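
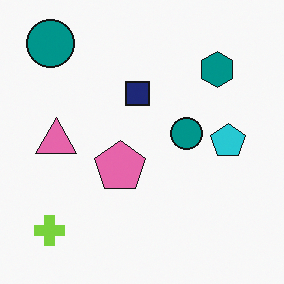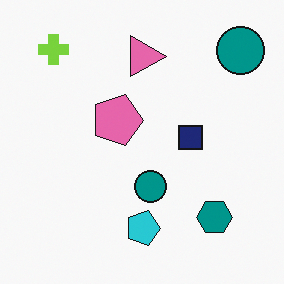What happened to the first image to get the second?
This is the original image rotated 90° clockwise.

The lime cross sits in the bottom-left of the first image and the top-left of the second — consistent with a whole-image 90° clockwise rotation.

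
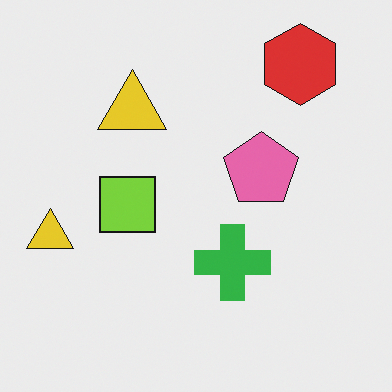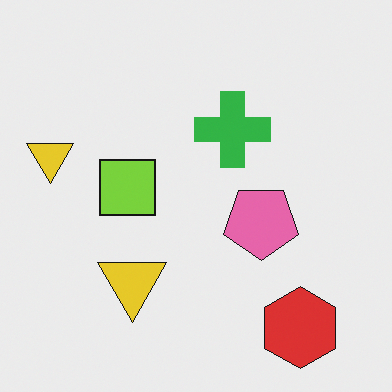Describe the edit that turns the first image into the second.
The second image is the first flipped vertically (top ↔ bottom).

The red hexagon is in the top-right of the first image and the bottom-right of the second — shapes on opposite sides of the horizontal midline have swapped in a mirror flip.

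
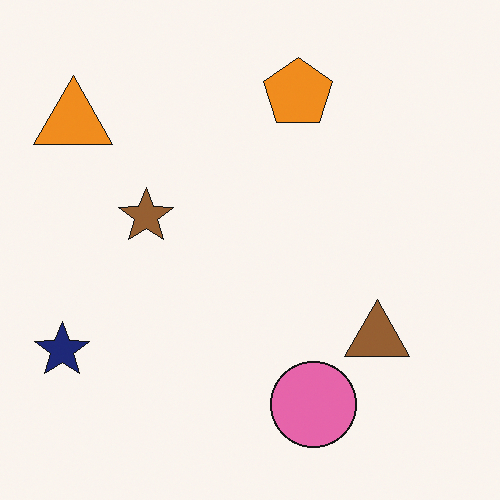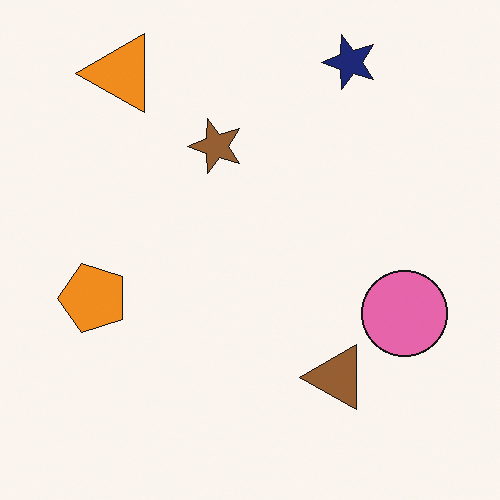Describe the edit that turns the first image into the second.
It was transposed (reflected across the top-left ↔ bottom-right diagonal).

Shapes have swapped their row and column positions — what was in the top-right is now in the bottom-left — a diagonal reflection.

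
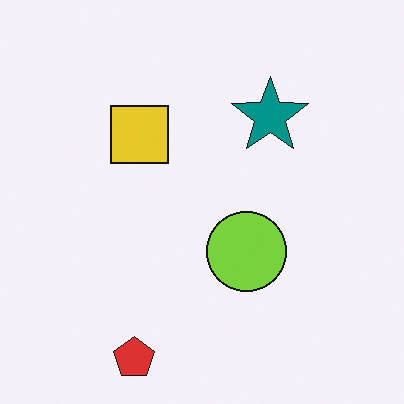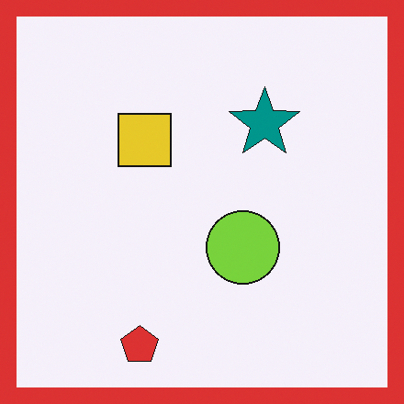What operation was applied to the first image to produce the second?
The image was framed with a red border.

A solid red frame runs around the edge of the second image, with the content slightly shrunk inside it.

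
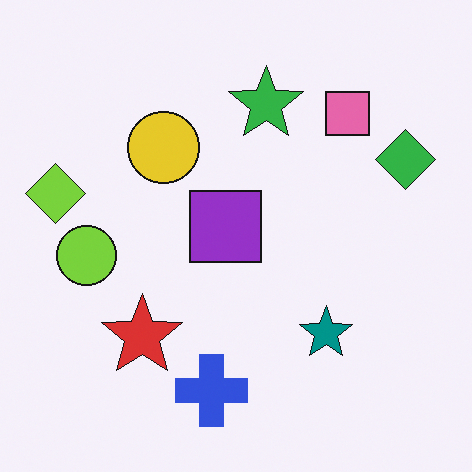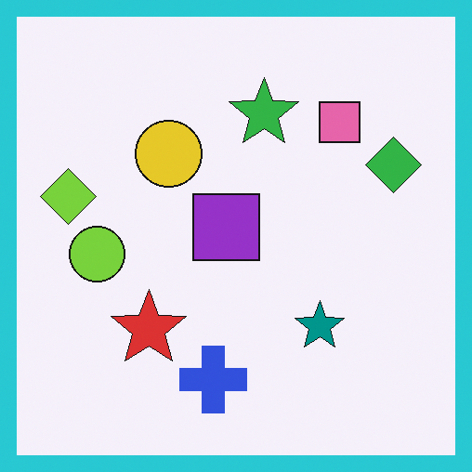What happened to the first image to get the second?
The second image is the first framed with a cyan border.

A solid cyan frame runs around the edge of the second image, with the content slightly shrunk inside it.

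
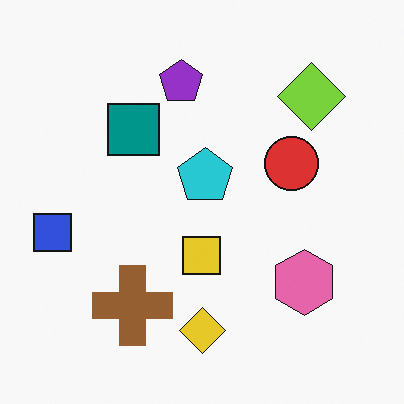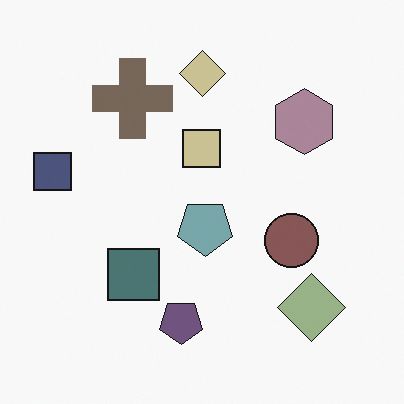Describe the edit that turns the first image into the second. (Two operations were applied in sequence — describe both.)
It was flipped vertically (top ↔ bottom), then heavily desaturated.

The yellow diamond is in the bottom of the first image and the top of the second — shapes on opposite sides of the horizontal midline have swapped in a mirror flip. All colors are more muted and greyish — a global saturation change.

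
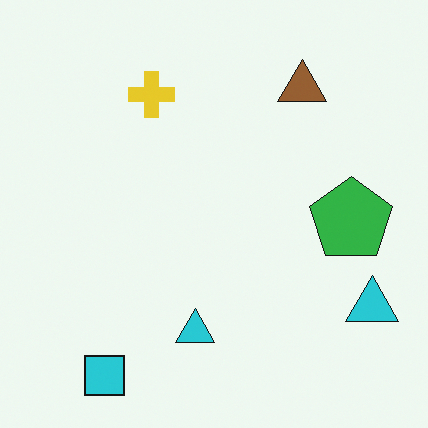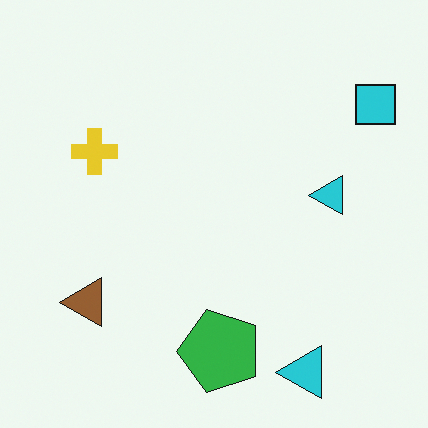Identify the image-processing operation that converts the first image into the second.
The image was transposed (reflected across the top-left ↔ bottom-right diagonal).

Shapes have swapped their row and column positions — what was in the top-right is now in the bottom-left — a diagonal reflection.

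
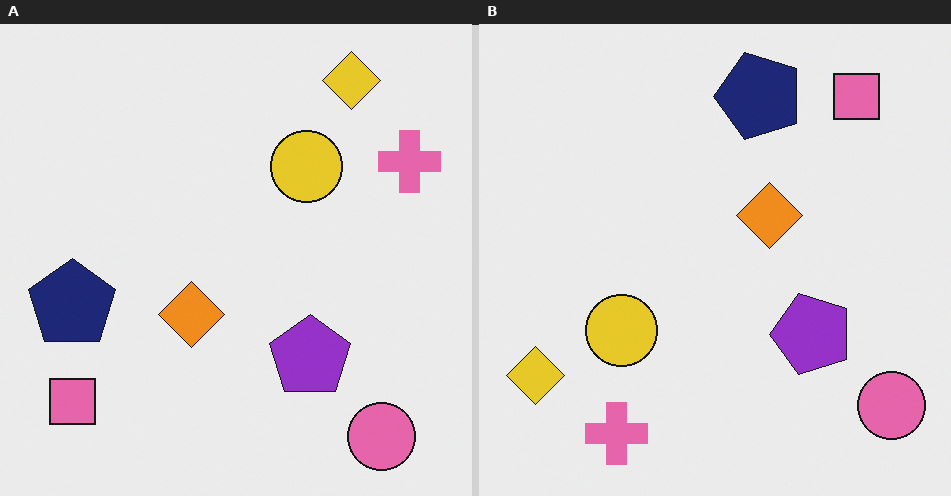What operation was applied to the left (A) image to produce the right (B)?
This is the original image transposed (reflected across the top-left ↔ bottom-right diagonal).

Shapes have swapped their row and column positions — what was in the top-right is now in the bottom-left — a diagonal reflection.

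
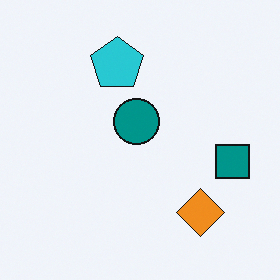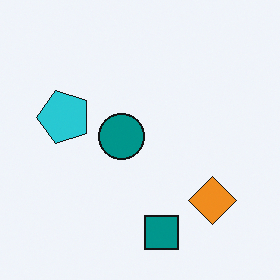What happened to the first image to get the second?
Transposed (reflected across the top-left ↔ bottom-right diagonal).

Shapes have swapped their row and column positions — what was in the top-right is now in the bottom-left — a diagonal reflection.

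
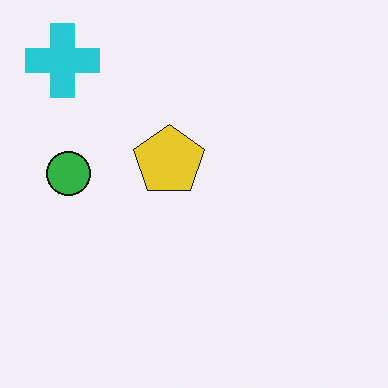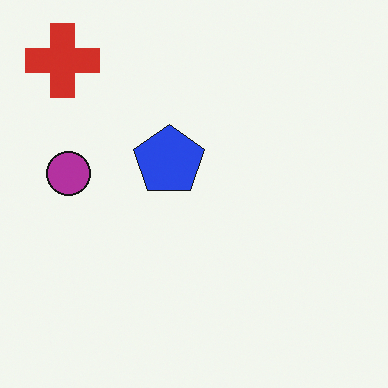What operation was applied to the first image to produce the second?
Hue-shifted by a large amount.

Every shape's color has rotated by the same amount around the hue wheel — a uniform hue shift.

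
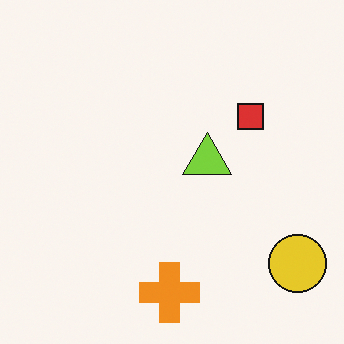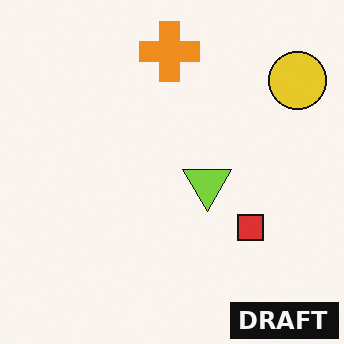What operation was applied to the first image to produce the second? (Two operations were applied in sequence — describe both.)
The transformation is: flipped vertically (top ↔ bottom), then watermarked with the text "DRAFT" in the lower-right corner.

The orange cross is in the bottom of the first image and the top of the second — shapes on opposite sides of the horizontal midline have swapped in a mirror flip. A dark label reading "DRAFT" appears in the lower-right corner.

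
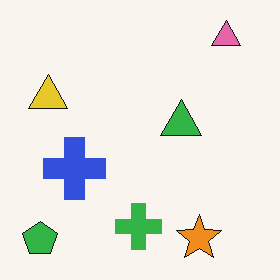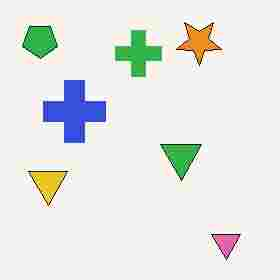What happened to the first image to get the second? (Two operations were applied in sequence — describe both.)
This is the original image flipped vertically (top ↔ bottom), then degraded with heavy JPEG compression.

The pink triangle is in the top-right of the first image and the bottom-right of the second — shapes on opposite sides of the horizontal midline have swapped in a mirror flip. Blocky 8×8 compression artifacts appear around shape edges and the flat background shows ringing — characteristic JPEG degradation.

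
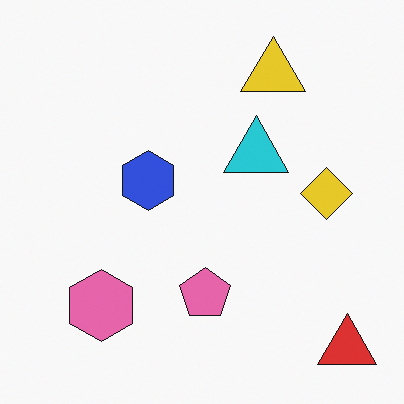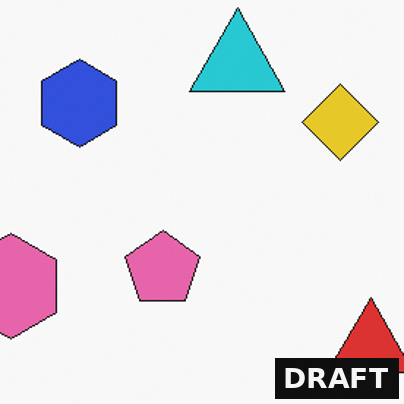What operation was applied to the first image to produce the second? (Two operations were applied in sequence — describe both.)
The image was cropped slightly and scaled back up, then watermarked with the text "DRAFT" in the lower-right corner.

The visible shapes are larger and the field of view is narrower; shapes near the original edges may be partly or wholly outside the frame — a crop-and-rescale. A dark label reading "DRAFT" appears in the lower-right corner.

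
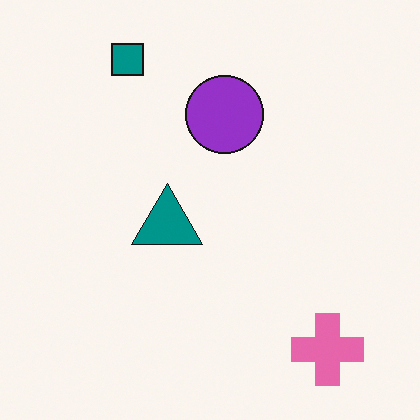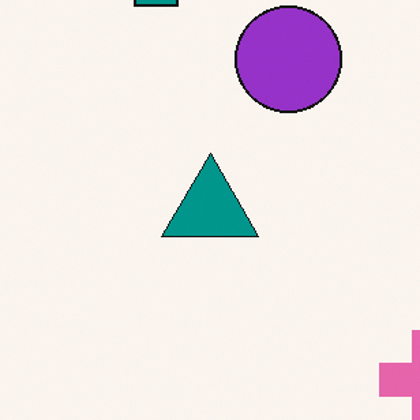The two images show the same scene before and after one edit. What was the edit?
This is the original image cropped to a modestly smaller region and rescaled.

The visible shapes are larger and the field of view is narrower; shapes near the original edges may be partly or wholly outside the frame — a crop-and-rescale.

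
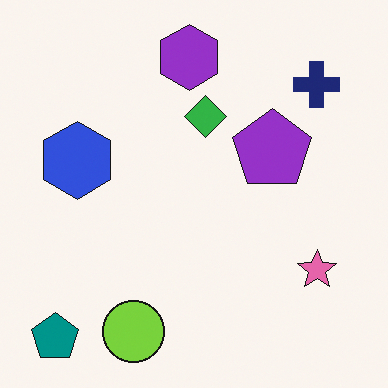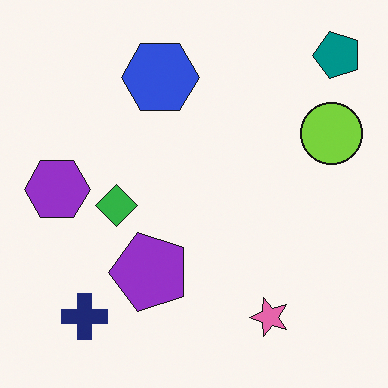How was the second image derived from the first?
The second image is the first transposed (reflected across the top-left ↔ bottom-right diagonal).

Shapes have swapped their row and column positions — what was in the top-right is now in the bottom-left — a diagonal reflection.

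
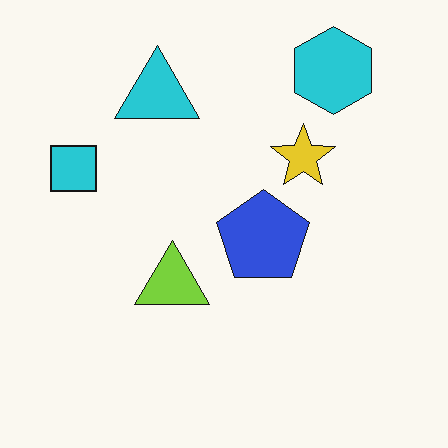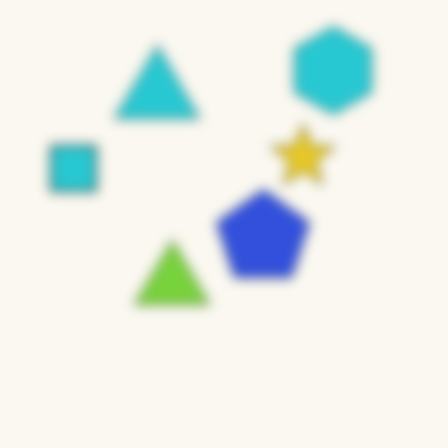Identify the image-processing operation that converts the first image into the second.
Strongly gaussian-blurred.

Shape edges and outlines are uniformly softened across the whole image.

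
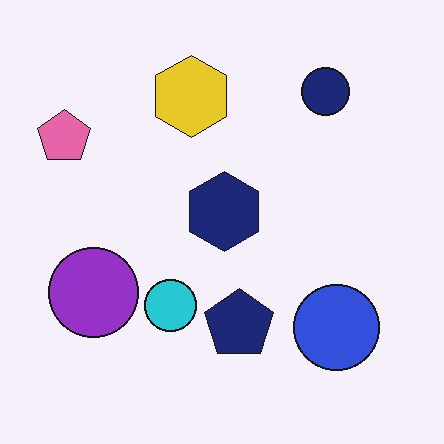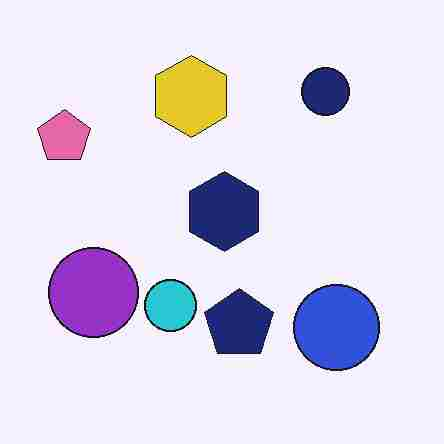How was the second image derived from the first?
The second image is the first degraded with heavy JPEG compression.

Blocky 8×8 compression artifacts appear around shape edges and the flat background shows ringing — characteristic JPEG degradation.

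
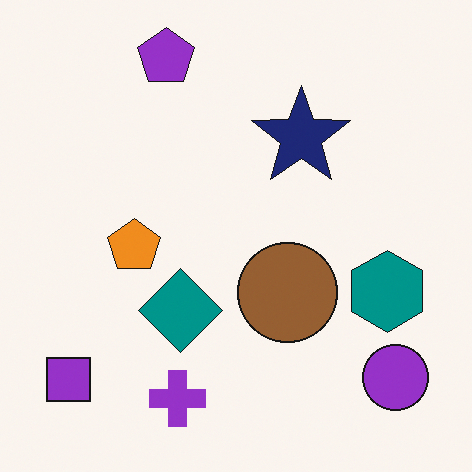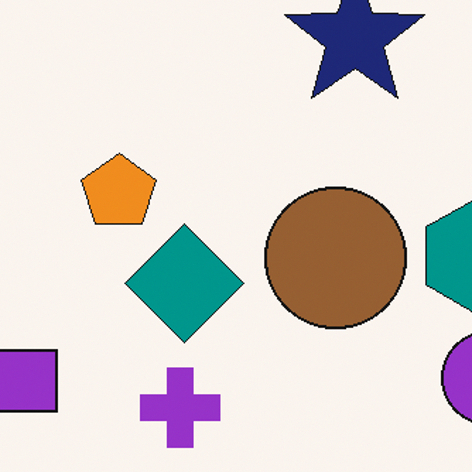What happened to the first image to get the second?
This is the original image cropped slightly and scaled back up.

The visible shapes are larger and the field of view is narrower; shapes near the original edges may be partly or wholly outside the frame — a crop-and-rescale.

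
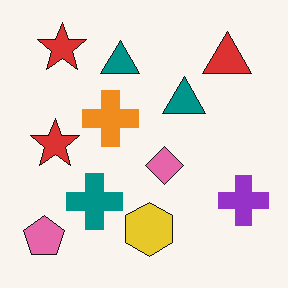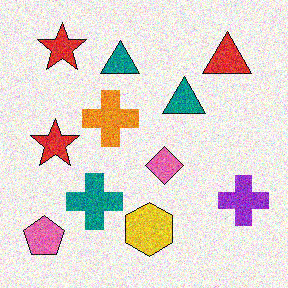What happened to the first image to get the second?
The image was degraded with strong gaussian noise.

Random speckle covers the whole image, including the flat background.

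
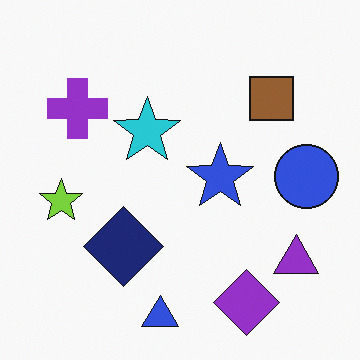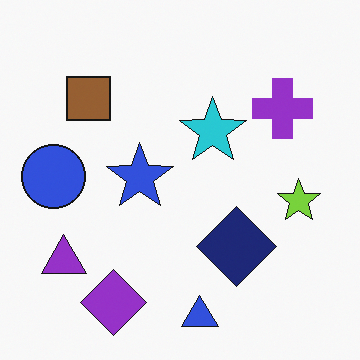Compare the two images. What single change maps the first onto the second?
The image was flipped horizontally (left ↔ right).

The blue circle is in the right of the first image and the left of the second — shapes on opposite sides of the vertical midline have swapped in a mirror flip.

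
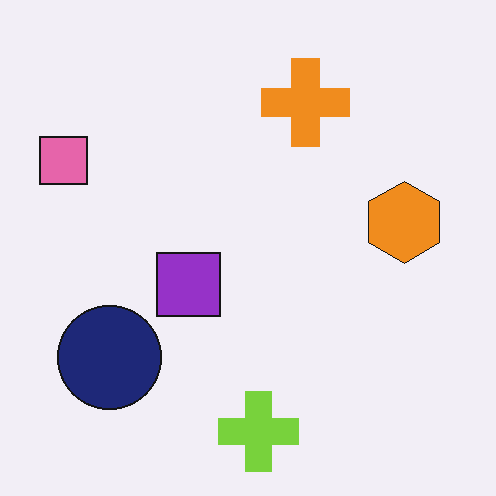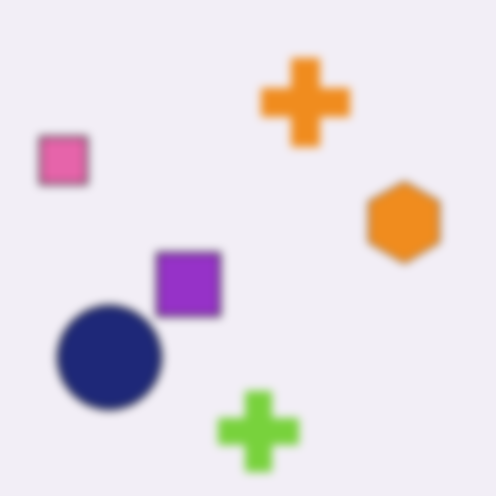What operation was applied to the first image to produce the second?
The transformation is: noticeably gaussian-blurred.

Shape edges and outlines are uniformly softened across the whole image.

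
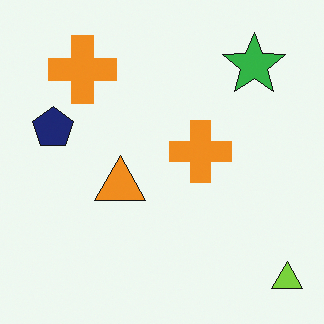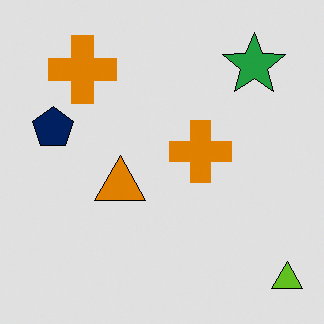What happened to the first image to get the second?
It was posterized to a reduced palette.

Each flat color has snapped to a coarser quantized level — most visibly, the near-white background has dropped to a flat grey.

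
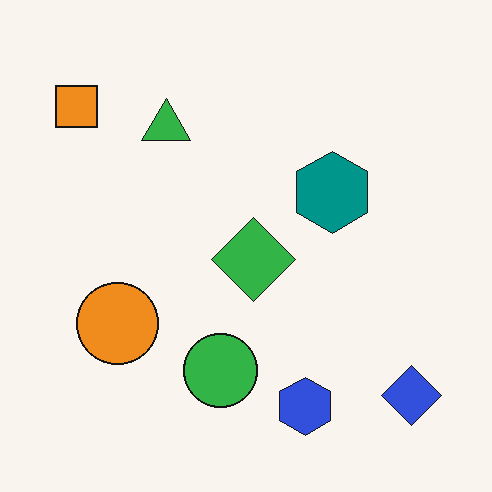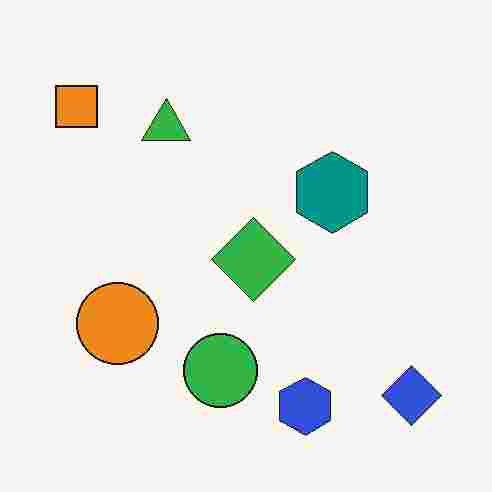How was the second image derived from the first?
This is the original image heavily JPEG-compressed with obvious blocking artifacts.

Blocky 8×8 compression artifacts appear around shape edges and the flat background shows ringing — characteristic JPEG degradation.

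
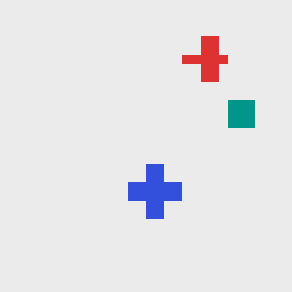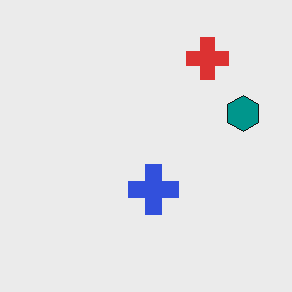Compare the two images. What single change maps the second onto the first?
Heavily pixelated into large blocks.

Shapes are reduced to large square blocks; fine edges and outlines are lost — a downscale-then-upscale (mosaic) effect.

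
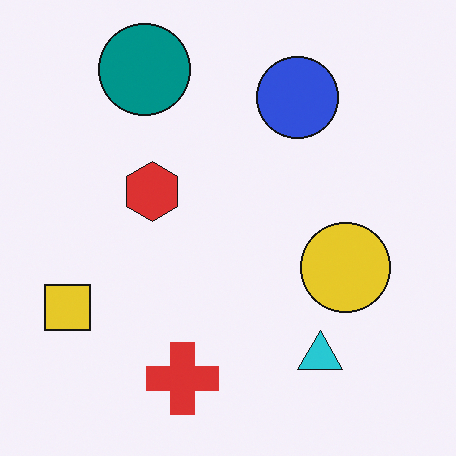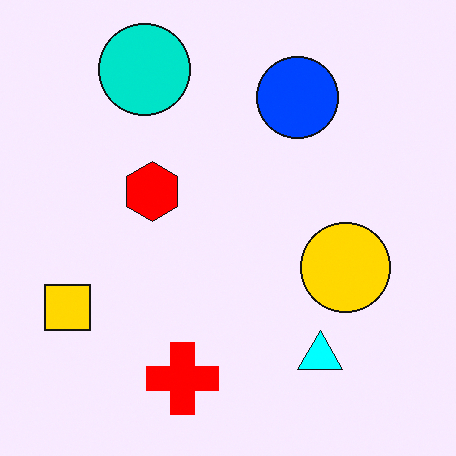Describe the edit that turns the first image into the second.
The second image is the first heavily oversaturated.

All colors are more vivid — a global saturation change.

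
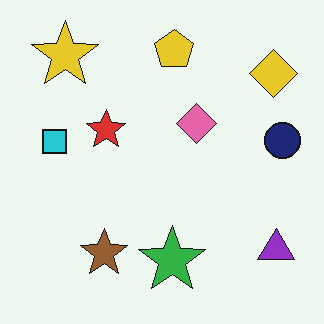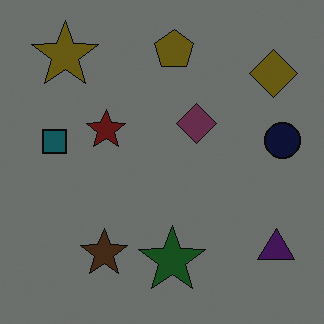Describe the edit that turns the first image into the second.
The transformation is: noticeably darkened.

Every pixel — background and shapes alike — is uniformly darkened.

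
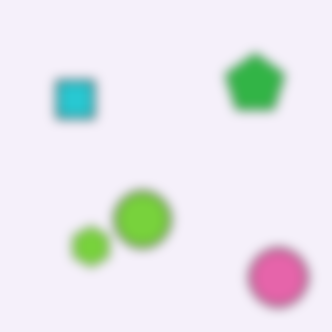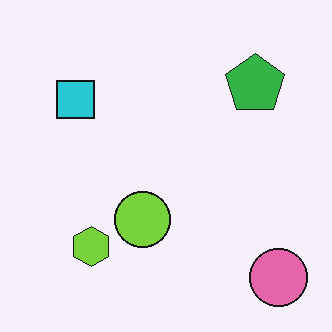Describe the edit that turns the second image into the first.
The transformation is: strongly gaussian-blurred.

Shape edges and outlines are uniformly softened across the whole image.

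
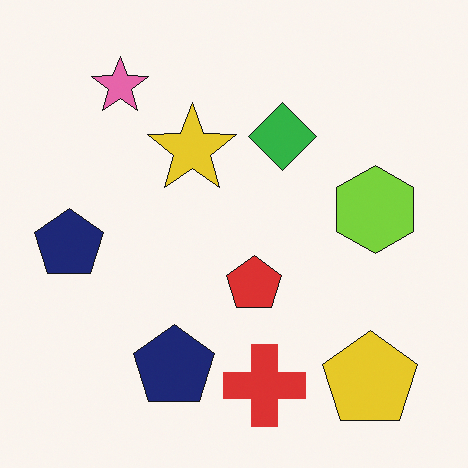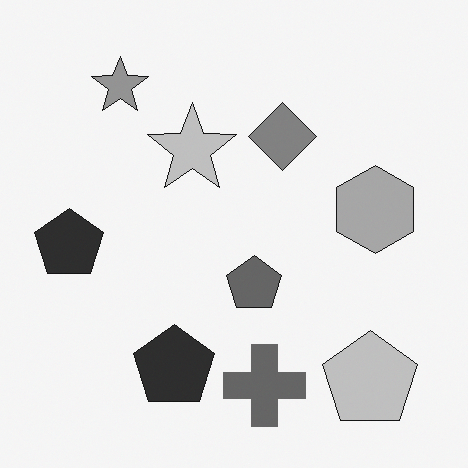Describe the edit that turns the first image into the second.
This is the original image converted to grayscale.

All color is removed — every shape is now a shade of grey.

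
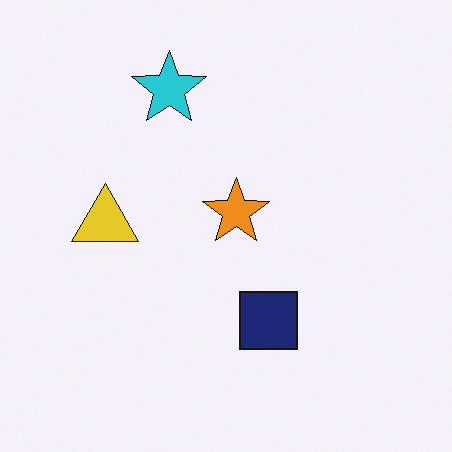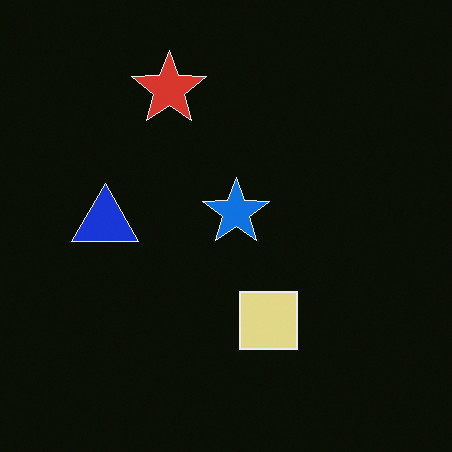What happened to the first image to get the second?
The second image is the first color-inverted (negative).

The light background has become dark and every shape's color is its complement — a photographic negative.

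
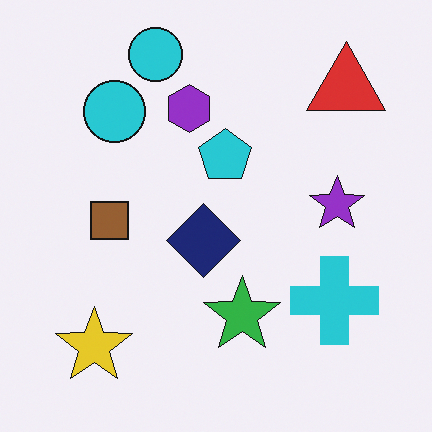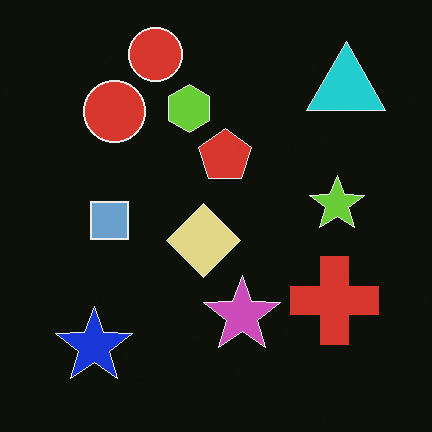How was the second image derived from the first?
This is the original image color-inverted (negative).

The light background has become dark and every shape's color is its complement — a photographic negative.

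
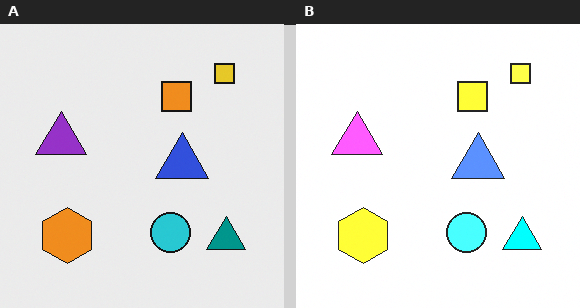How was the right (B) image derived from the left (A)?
The right (B) image is the left (A) brightened a lot.

Every pixel — background and shapes alike — is uniformly brightened.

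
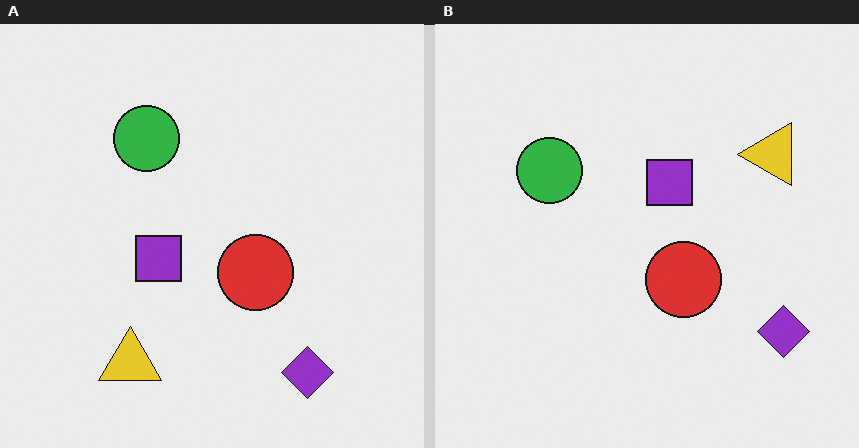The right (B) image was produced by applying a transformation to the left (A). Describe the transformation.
It was transposed (reflected across the top-left ↔ bottom-right diagonal).

Shapes have swapped their row and column positions — what was in the top-right is now in the bottom-left — a diagonal reflection.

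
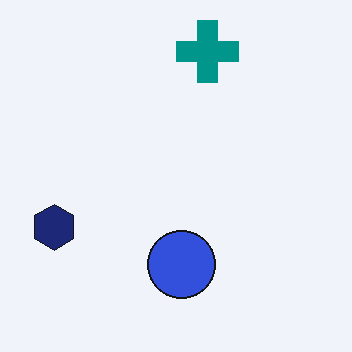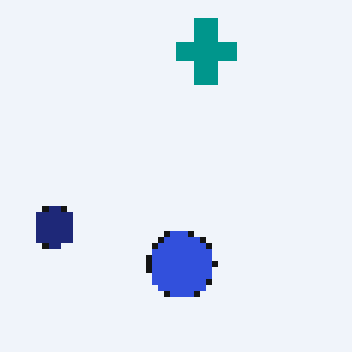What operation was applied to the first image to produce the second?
It was moderately pixelated.

Shapes are reduced to large square blocks; fine edges and outlines are lost — a downscale-then-upscale (mosaic) effect.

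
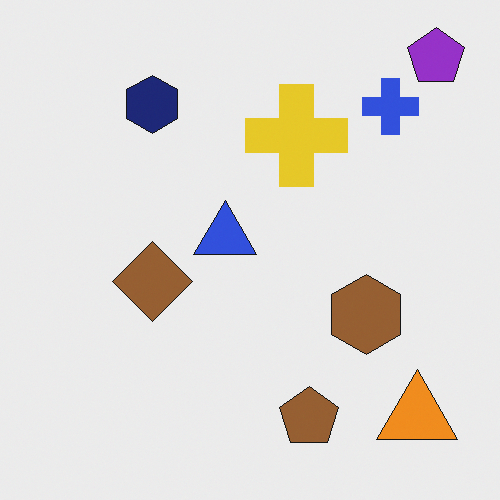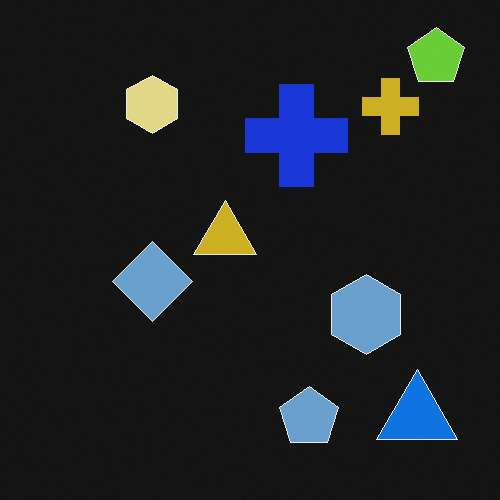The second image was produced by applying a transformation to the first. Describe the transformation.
This is the original image color-inverted (negative).

The light background has become dark and every shape's color is its complement — a photographic negative.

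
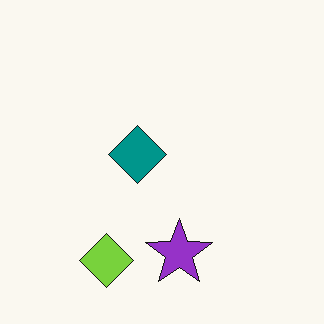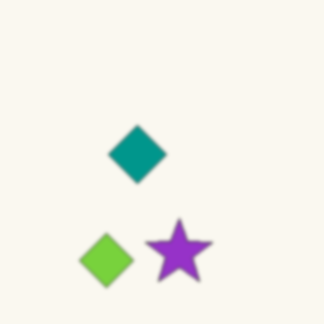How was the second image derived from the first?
Lightly blurred.

Shape edges and outlines are uniformly softened across the whole image.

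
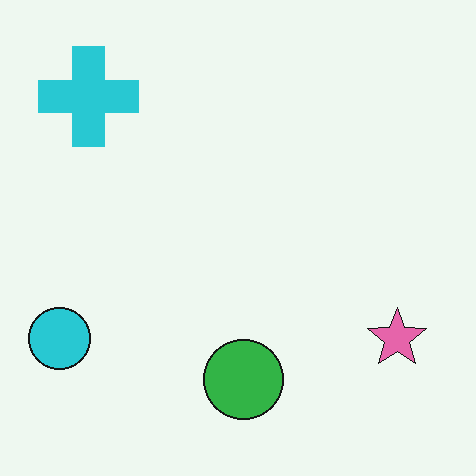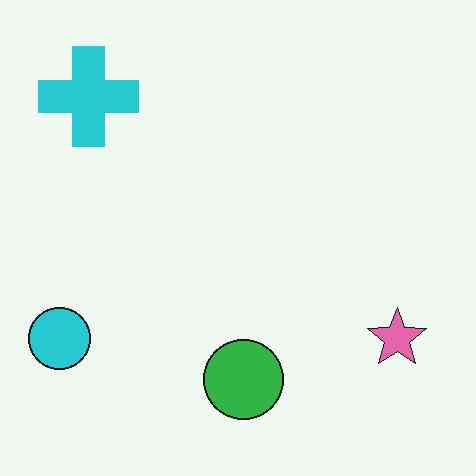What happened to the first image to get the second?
The second image is the first JPEG-compressed with visible artifacts.

Blocky 8×8 compression artifacts appear around shape edges and the flat background shows ringing — characteristic JPEG degradation.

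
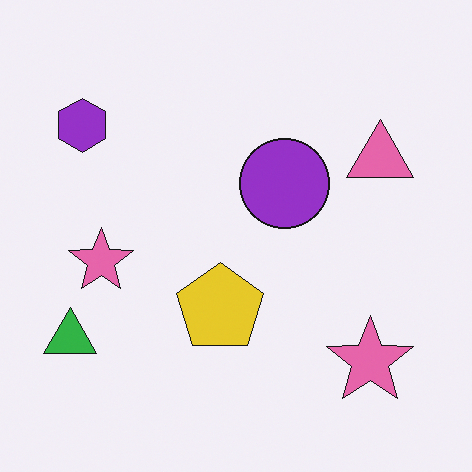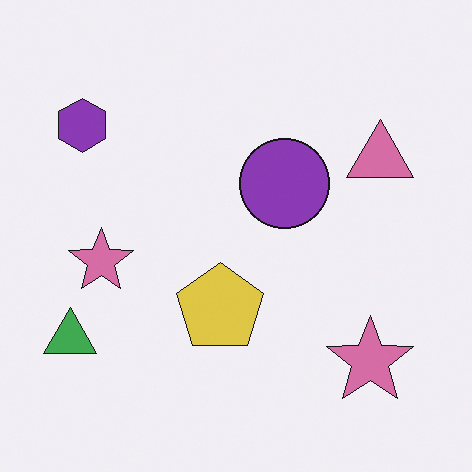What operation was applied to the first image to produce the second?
The second image is the first slightly desaturated.

All colors are more muted and greyish — a global saturation change.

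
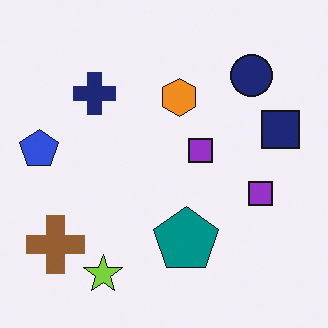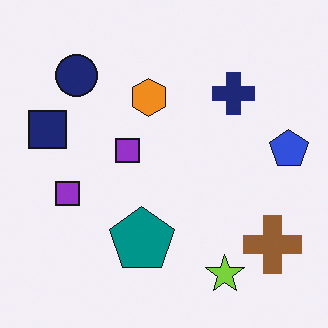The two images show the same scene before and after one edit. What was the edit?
The second image is the first flipped horizontally (left ↔ right).

The blue pentagon is in the left of the first image and the right of the second — shapes on opposite sides of the vertical midline have swapped in a mirror flip.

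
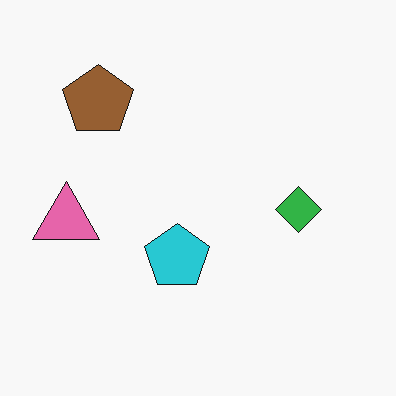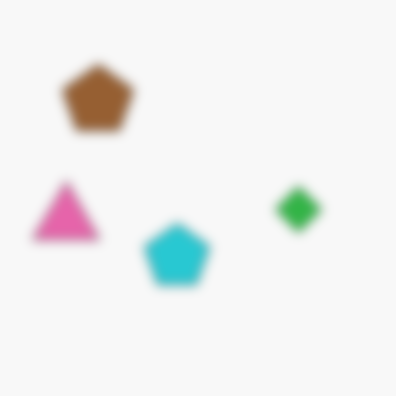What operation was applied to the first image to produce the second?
The image was heavily blurred.

Shape edges and outlines are uniformly softened across the whole image.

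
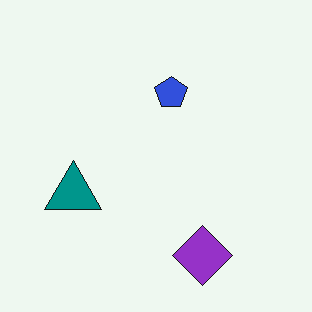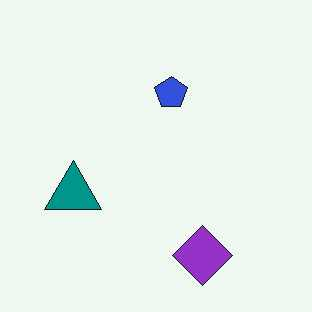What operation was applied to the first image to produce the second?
The image was JPEG-compressed with visible artifacts.

Blocky 8×8 compression artifacts appear around shape edges and the flat background shows ringing — characteristic JPEG degradation.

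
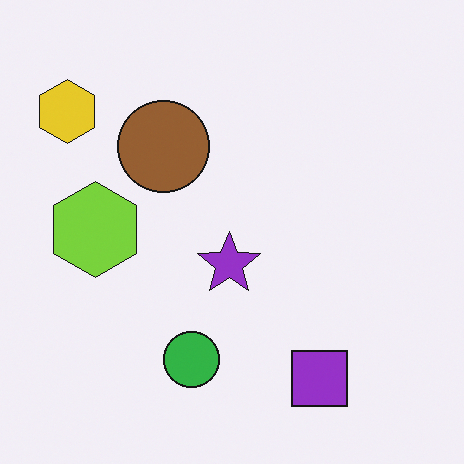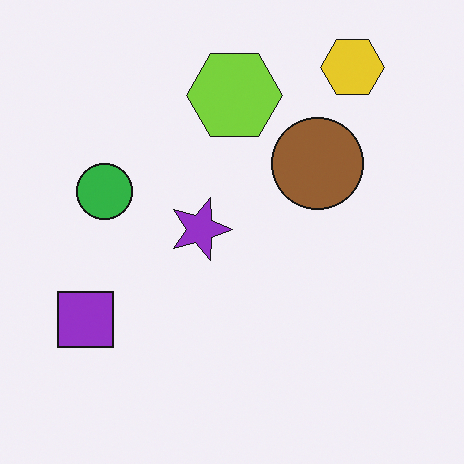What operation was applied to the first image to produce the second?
The image was rotated 90° clockwise.

The yellow hexagon sits in the top-left of the first image and the top-right of the second — consistent with a whole-image 90° clockwise rotation.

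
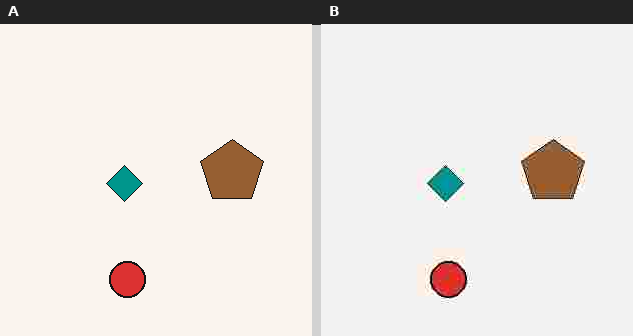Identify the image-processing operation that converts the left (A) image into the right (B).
It was degraded with heavy JPEG compression.

Blocky 8×8 compression artifacts appear around shape edges and the flat background shows ringing — characteristic JPEG degradation.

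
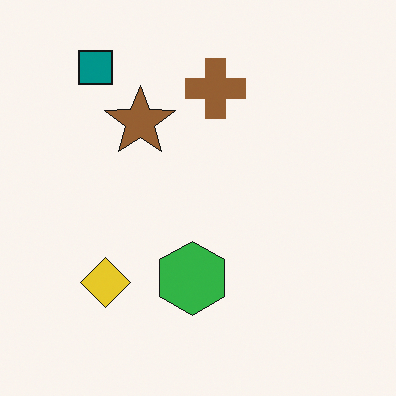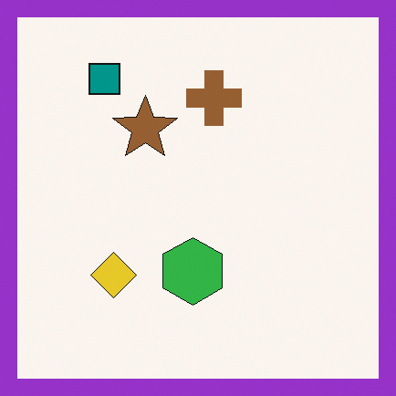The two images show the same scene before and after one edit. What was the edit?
The transformation is: framed with a purple border.

A solid purple frame runs around the edge of the second image, with the content slightly shrunk inside it.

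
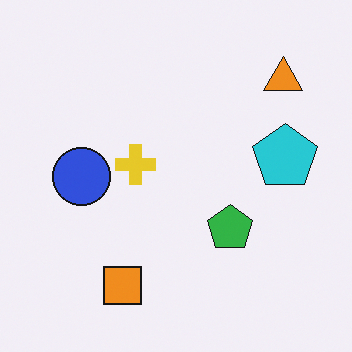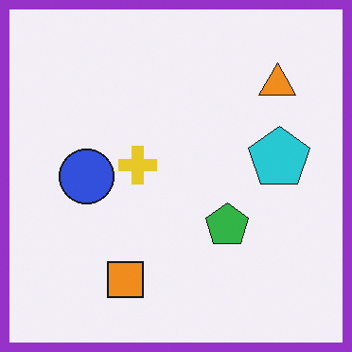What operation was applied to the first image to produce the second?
It was framed with a purple border.

A solid purple frame runs around the edge of the second image, with the content slightly shrunk inside it.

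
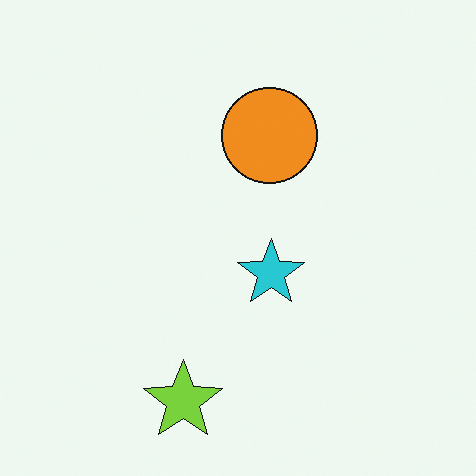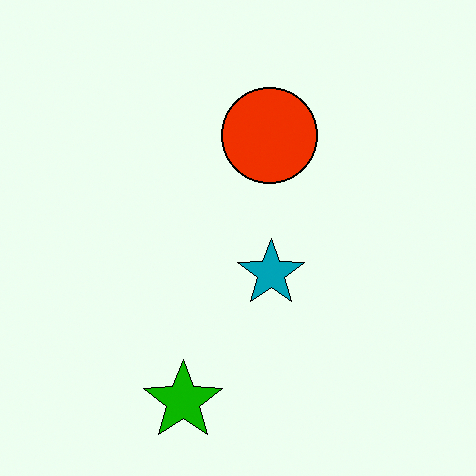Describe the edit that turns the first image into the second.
Boosted in contrast.

Tones are pushed away from mid-grey across the whole image — a global contrast change.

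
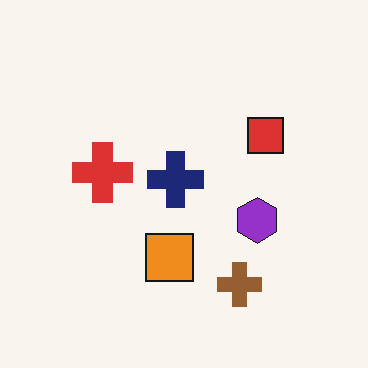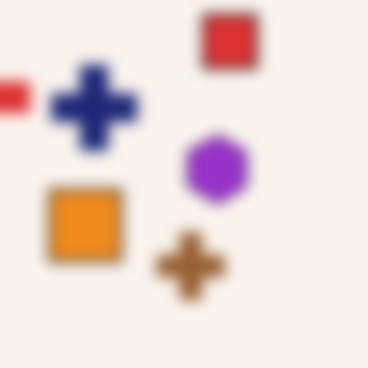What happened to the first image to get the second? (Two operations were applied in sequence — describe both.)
The transformation is: cropped to a modestly smaller region and rescaled, then heavily blurred.

The visible shapes are larger and the field of view is narrower; shapes near the original edges may be partly or wholly outside the frame — a crop-and-rescale. Shape edges and outlines are uniformly softened across the whole image.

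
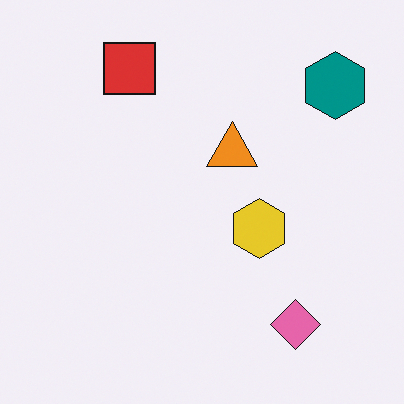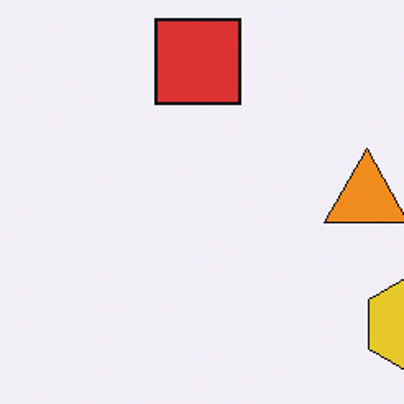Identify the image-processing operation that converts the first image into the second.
This is the original image cropped tightly and scaled back up.

The visible shapes are larger and the field of view is narrower; shapes near the original edges may be partly or wholly outside the frame — a crop-and-rescale.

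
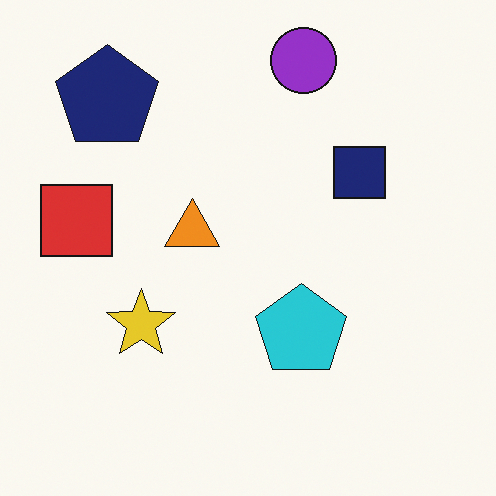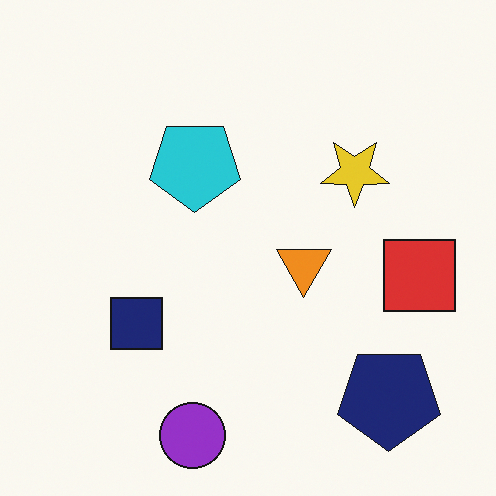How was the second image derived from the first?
Rotated 180°.

The navy pentagon sits in the top-left of the first image and the bottom-right of the second — consistent with a whole-image 180° rotation.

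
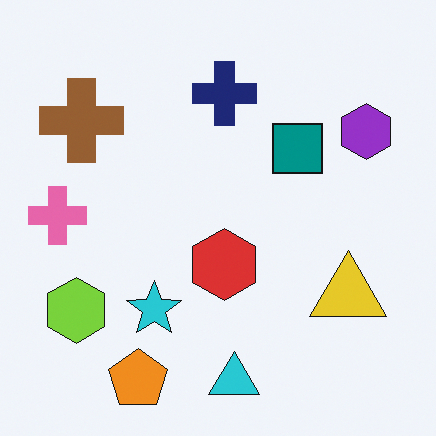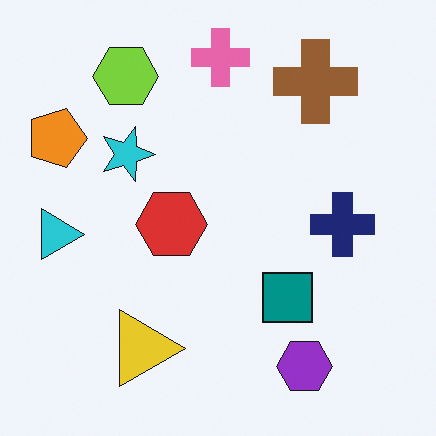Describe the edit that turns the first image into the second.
Rotated 90° clockwise.

The orange pentagon sits in the bottom-left of the first image and the top-left of the second — consistent with a whole-image 90° clockwise rotation.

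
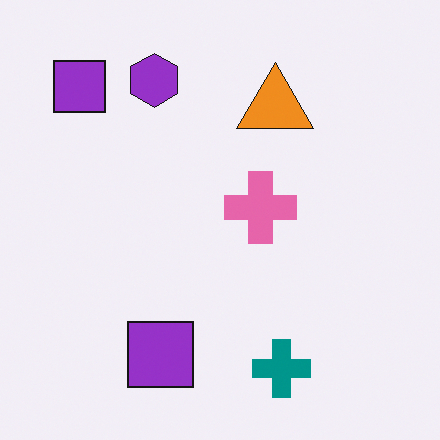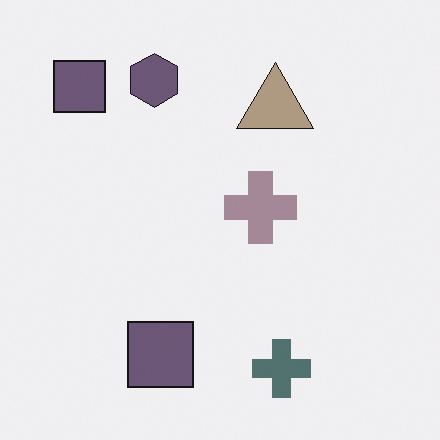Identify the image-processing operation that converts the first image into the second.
It was heavily desaturated.

All colors are more muted and greyish — a global saturation change.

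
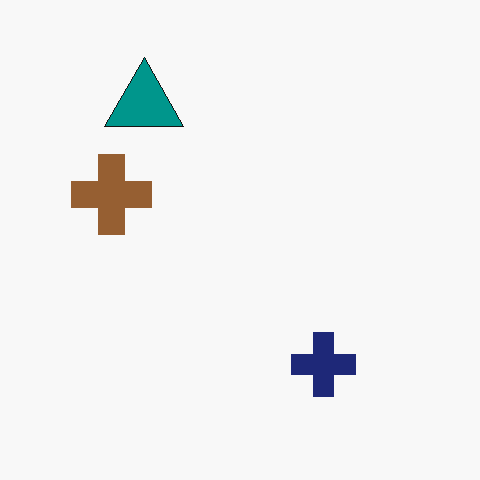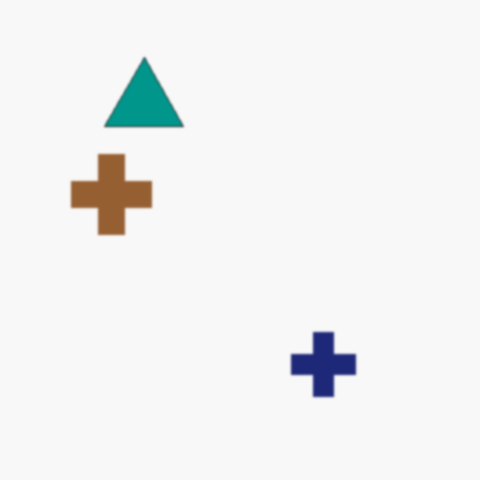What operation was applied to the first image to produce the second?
The second image is the first given a subtle gaussian blur.

Shape edges and outlines are uniformly softened across the whole image.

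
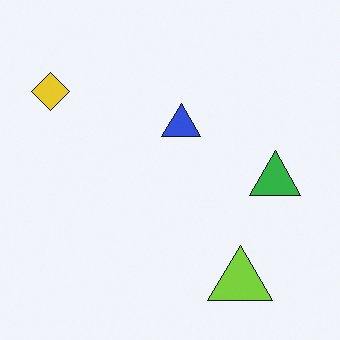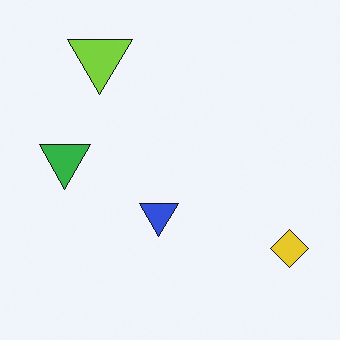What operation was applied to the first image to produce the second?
This is the original image rotated 180°.

The yellow diamond sits in the top-left of the first image and the bottom-right of the second — consistent with a whole-image 180° rotation.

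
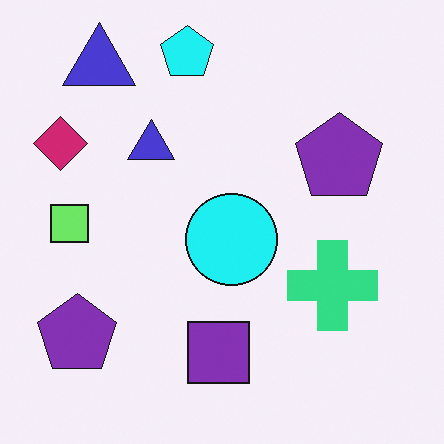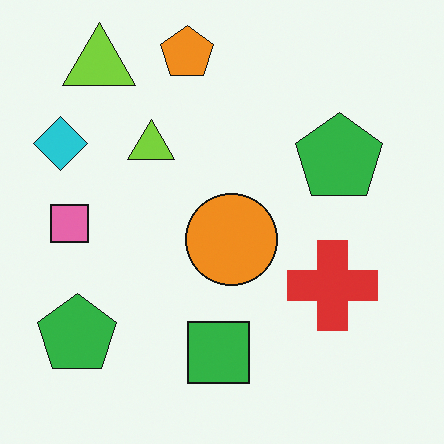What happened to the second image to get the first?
The image was hue-shifted noticeably.

Every shape's color has rotated by the same amount around the hue wheel — a uniform hue shift.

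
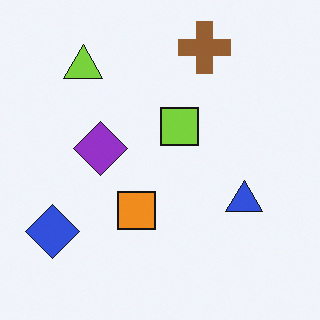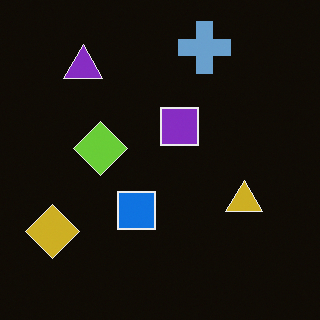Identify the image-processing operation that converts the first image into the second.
This is the original image color-inverted (negative).

The light background has become dark and every shape's color is its complement — a photographic negative.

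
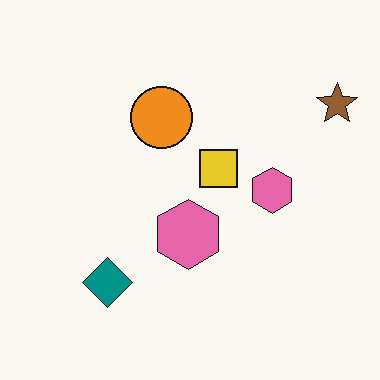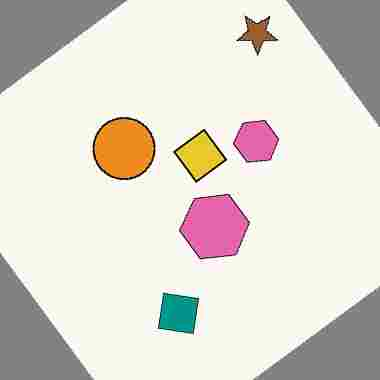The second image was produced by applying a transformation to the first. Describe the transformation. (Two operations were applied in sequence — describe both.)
The transformation is: rotated counter-clockwise by a large amount — several tens of degrees, then degraded with heavy JPEG compression.

Every shape is tilted by the same angle and the image corners show triangular fill wedges — a whole-image rotation by a non-right angle. Blocky 8×8 compression artifacts appear around shape edges and the flat background shows ringing — characteristic JPEG degradation.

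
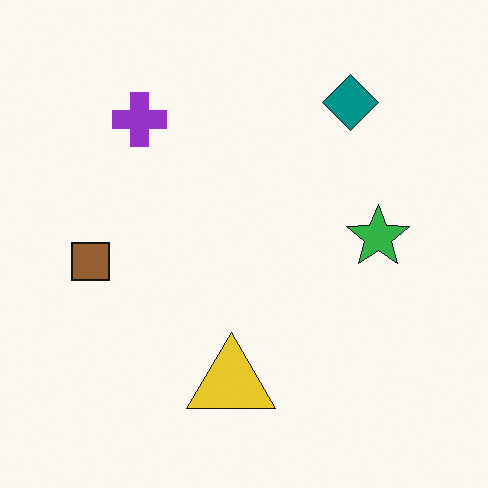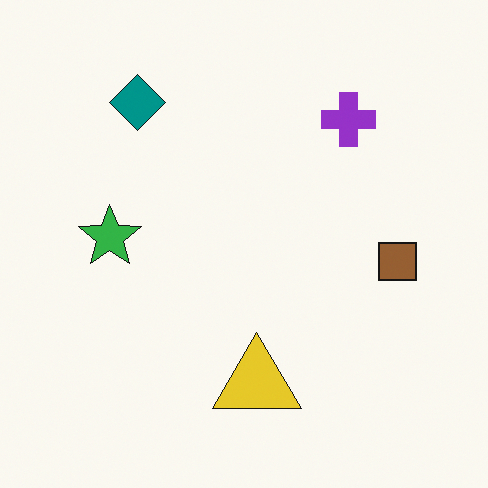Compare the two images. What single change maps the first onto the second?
This is the original image flipped horizontally (left ↔ right).

The brown square is in the left of the first image and the right of the second — shapes on opposite sides of the vertical midline have swapped in a mirror flip.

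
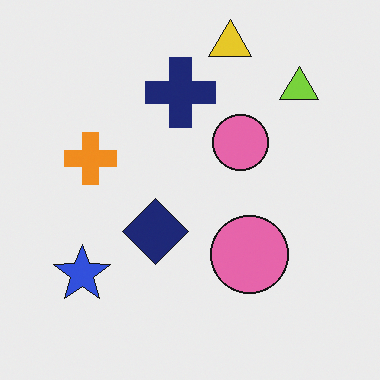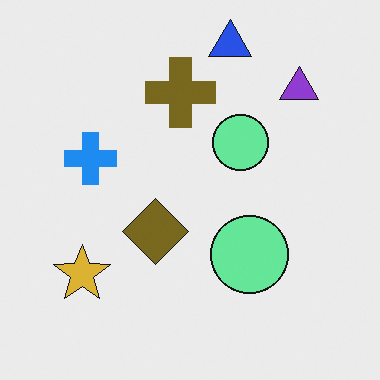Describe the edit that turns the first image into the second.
The second image is the first hue-shifted through roughly half the color wheel.

Every shape's color has rotated by the same amount around the hue wheel — a uniform hue shift.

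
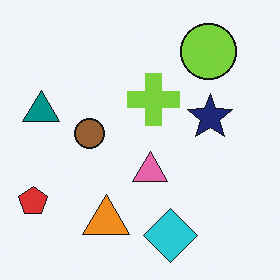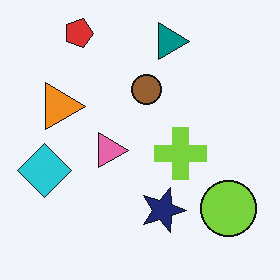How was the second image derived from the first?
Rotated 90° clockwise.

The red pentagon sits in the bottom-left of the first image and the top-left of the second — consistent with a whole-image 90° clockwise rotation.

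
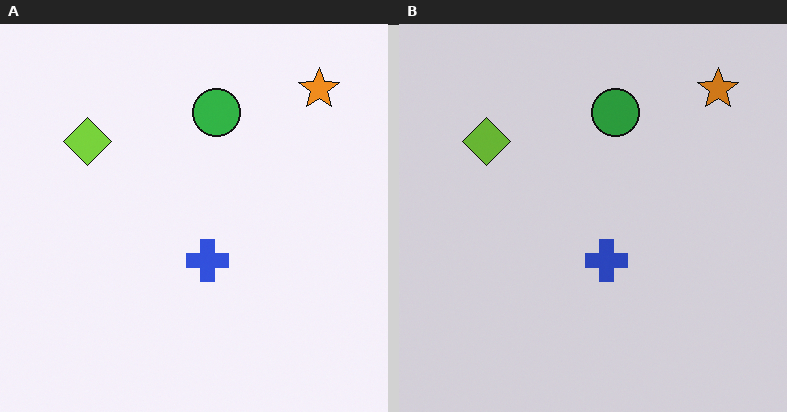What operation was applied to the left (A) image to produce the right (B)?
It was slightly darkened.

Every pixel — background and shapes alike — is uniformly darkened.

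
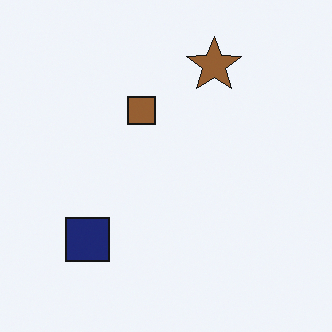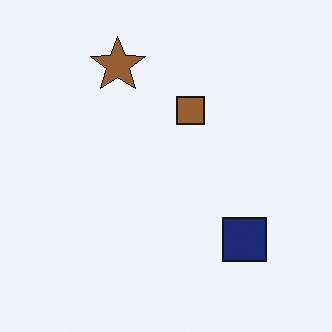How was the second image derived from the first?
The transformation is: flipped horizontally (left ↔ right).

The navy square is in the bottom-left of the first image and the bottom-right of the second — shapes on opposite sides of the vertical midline have swapped in a mirror flip.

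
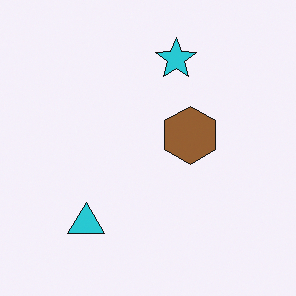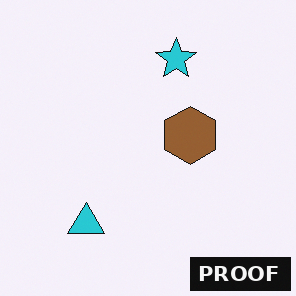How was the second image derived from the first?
It was watermarked with the text "PROOF" in the lower-right corner.

A dark label reading "PROOF" appears in the lower-right corner.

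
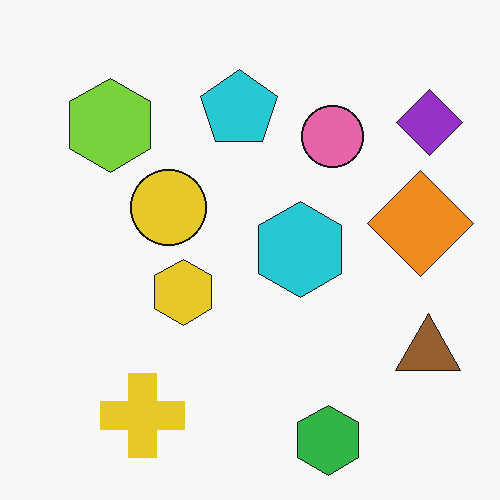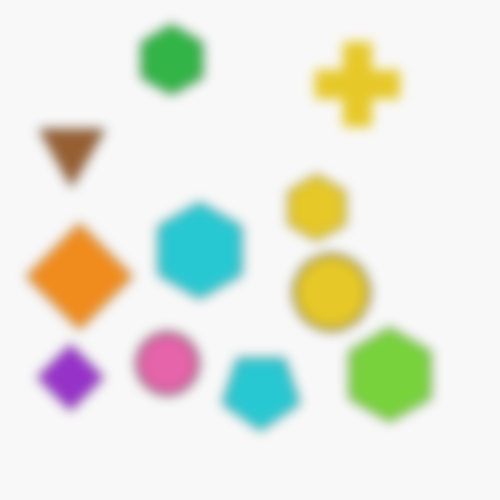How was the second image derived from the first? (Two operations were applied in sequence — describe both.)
The second image is the first heavily blurred, then rotated 180°.

Shape edges and outlines are uniformly softened across the whole image. The purple diamond sits in the top-right of the first image and the bottom-left of the second — consistent with a whole-image 180° rotation.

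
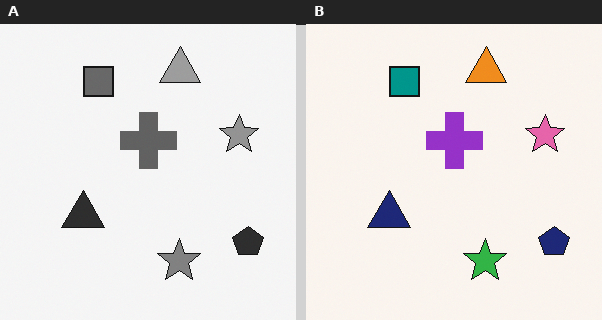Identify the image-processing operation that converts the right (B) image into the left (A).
The left (A) image is the right (B) converted to grayscale.

All color is removed — every shape is now a shade of grey.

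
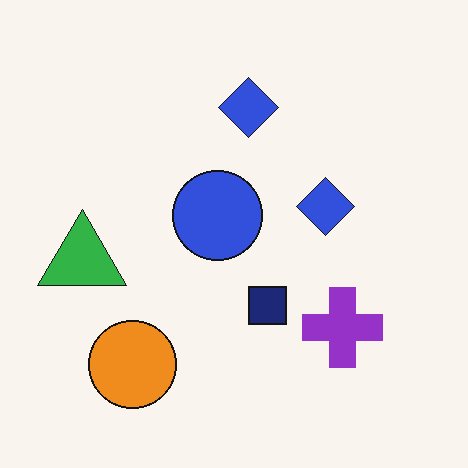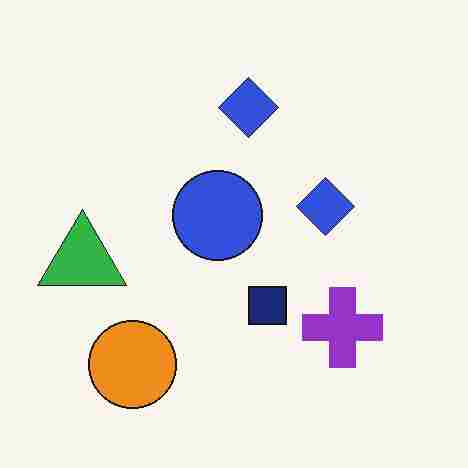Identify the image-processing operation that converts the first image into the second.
The transformation is: heavily JPEG-compressed with obvious blocking artifacts.

Blocky 8×8 compression artifacts appear around shape edges and the flat background shows ringing — characteristic JPEG degradation.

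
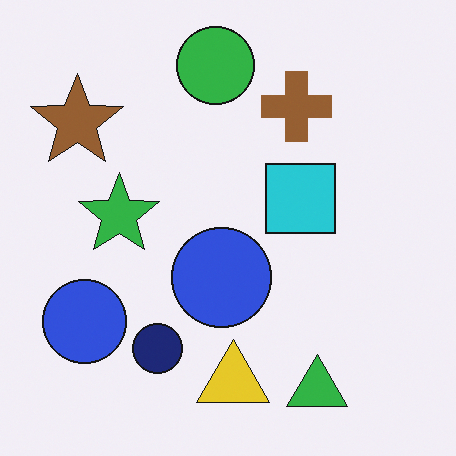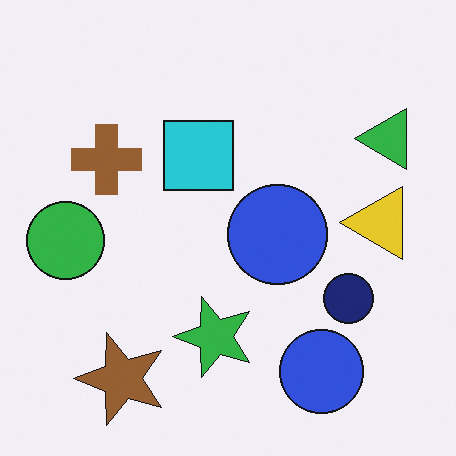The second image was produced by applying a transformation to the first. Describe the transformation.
The second image is the first rotated 90° counter-clockwise.

The brown star sits in the top-left of the first image and the bottom-left of the second — consistent with a whole-image 90° counter-clockwise rotation.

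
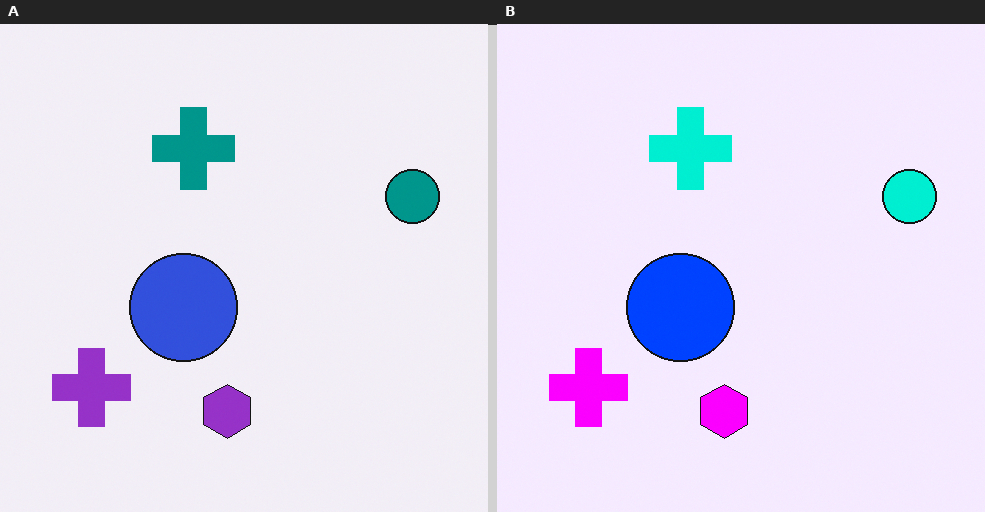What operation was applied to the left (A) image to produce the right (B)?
The image was made much more vivid (saturation change).

All colors are more vivid — a global saturation change.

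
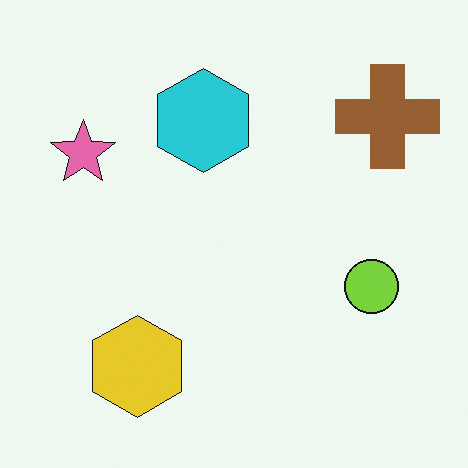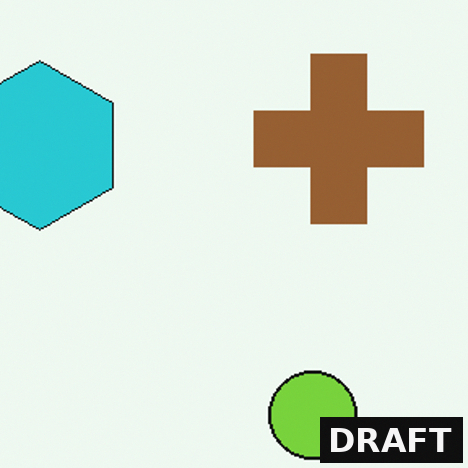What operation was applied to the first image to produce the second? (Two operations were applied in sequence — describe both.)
It was cropped tightly and scaled back up, then watermarked with the text "DRAFT" in the lower-right corner.

The visible shapes are larger and the field of view is narrower; shapes near the original edges may be partly or wholly outside the frame — a crop-and-rescale. A dark label reading "DRAFT" appears in the lower-right corner.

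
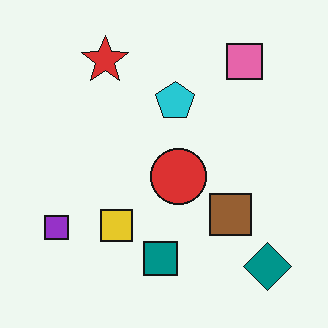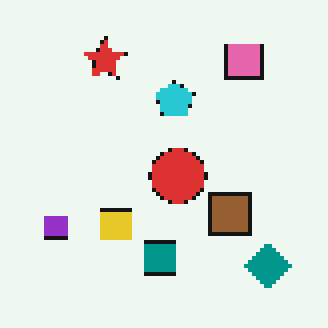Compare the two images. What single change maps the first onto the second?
Lightly pixelated (a mild mosaic effect).

Shapes are reduced to large square blocks; fine edges and outlines are lost — a downscale-then-upscale (mosaic) effect.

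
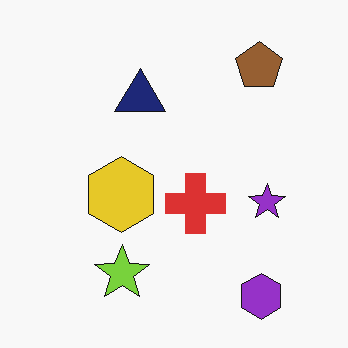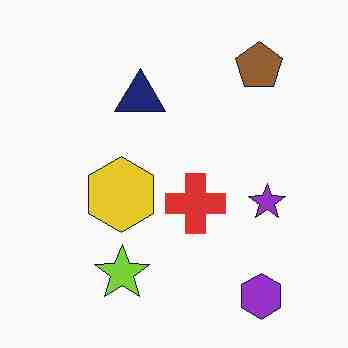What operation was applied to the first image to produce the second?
The second image is the first degraded with heavy JPEG compression.

Blocky 8×8 compression artifacts appear around shape edges and the flat background shows ringing — characteristic JPEG degradation.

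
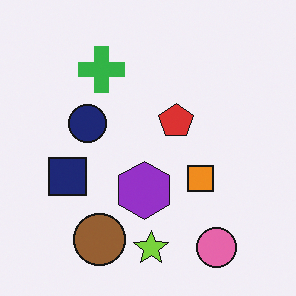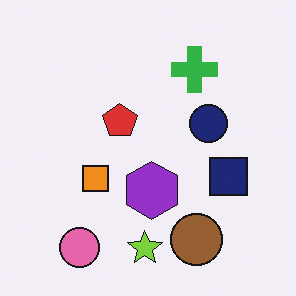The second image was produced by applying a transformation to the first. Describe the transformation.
It was flipped horizontally (left ↔ right).

The navy square is in the left of the first image and the right of the second — shapes on opposite sides of the vertical midline have swapped in a mirror flip.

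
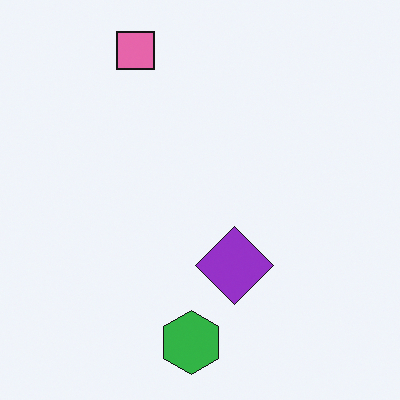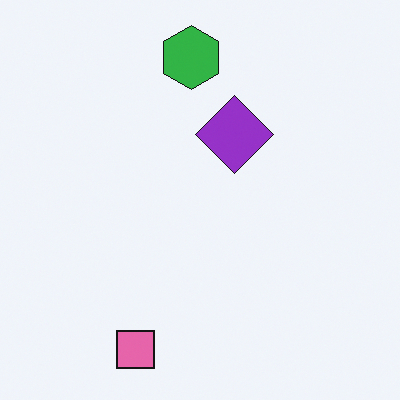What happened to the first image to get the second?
The image was flipped vertically (top ↔ bottom).

The pink square is in the top of the first image and the bottom of the second — shapes on opposite sides of the horizontal midline have swapped in a mirror flip.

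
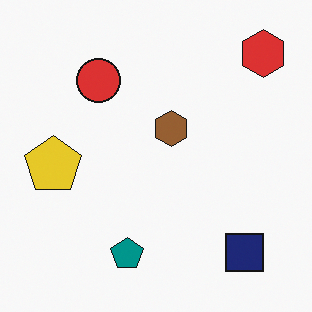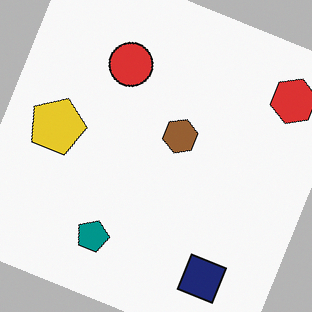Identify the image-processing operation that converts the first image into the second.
Rotated clockwise by a moderate amount.

Every shape is tilted by the same angle and the image corners show triangular fill wedges — a whole-image rotation by a non-right angle.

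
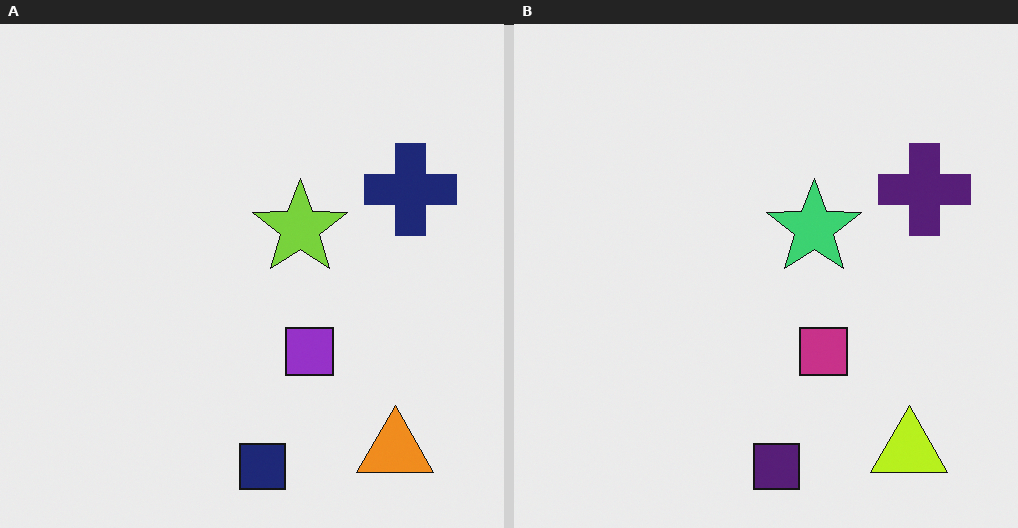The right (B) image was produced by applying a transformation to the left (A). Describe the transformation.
The right (B) image is the left (A) hue-shifted by a small amount.

Every shape's color has rotated by the same amount around the hue wheel — a uniform hue shift.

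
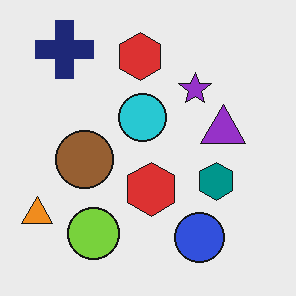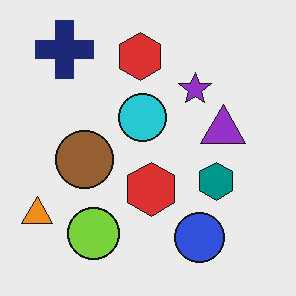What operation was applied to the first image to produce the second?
The transformation is: given moderate JPEG compression.

Blocky 8×8 compression artifacts appear around shape edges and the flat background shows ringing — characteristic JPEG degradation.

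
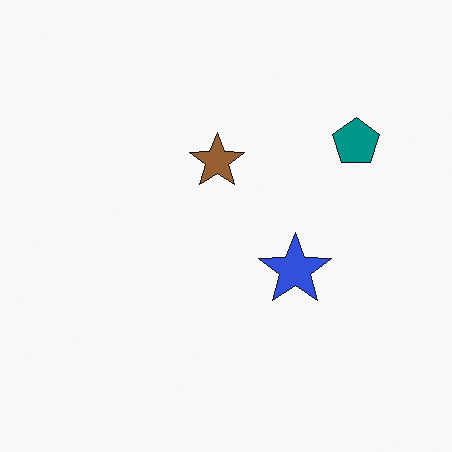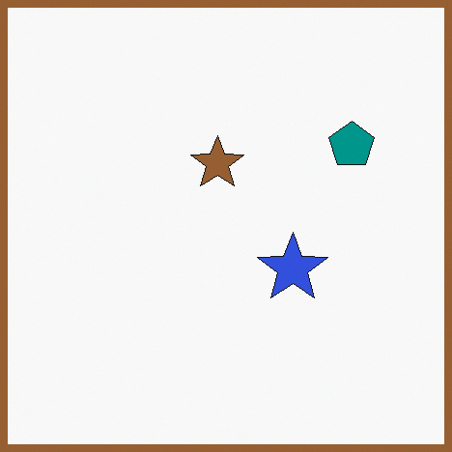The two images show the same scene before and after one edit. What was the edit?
The second image is the first framed with a brown border.

A solid brown frame runs around the edge of the second image, with the content slightly shrunk inside it.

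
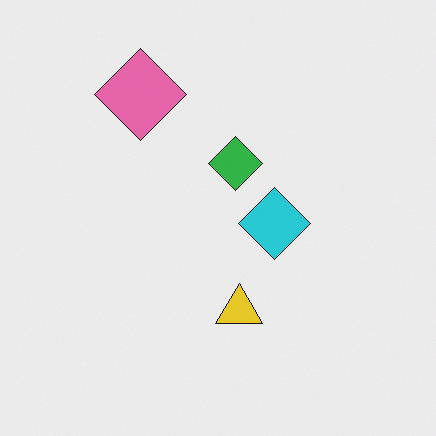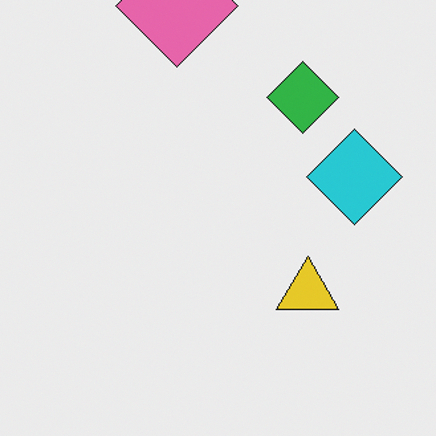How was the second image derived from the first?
The image was cropped slightly and scaled back up.

The visible shapes are larger and the field of view is narrower; shapes near the original edges may be partly or wholly outside the frame — a crop-and-rescale.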